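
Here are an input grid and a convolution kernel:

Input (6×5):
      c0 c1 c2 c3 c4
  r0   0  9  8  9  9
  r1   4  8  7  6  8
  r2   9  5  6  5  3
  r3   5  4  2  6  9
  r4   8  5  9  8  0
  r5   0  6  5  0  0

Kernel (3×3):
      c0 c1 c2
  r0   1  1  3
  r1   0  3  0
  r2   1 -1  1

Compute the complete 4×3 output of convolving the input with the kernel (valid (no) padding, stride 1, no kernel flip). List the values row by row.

Output[0,0]: The receptive field on the input at this output position is [0 9 8 / 4 8 7 / 9 5 6]. Elementwise product with the kernel and sum: 0·1 + 9·1 + 8·3 + 8·3 + 9·1 + 5·-1 + 6·1.
Output[0,1]: The receptive field on the input at this output position is [9 8 9 / 8 7 6 / 5 6 5]. Elementwise product with the kernel and sum: 9·1 + 8·1 + 9·3 + 7·3 + 5·1 + 6·-1 + 5·1.

67 69 66
51 59 57
56 36 39
29 52 64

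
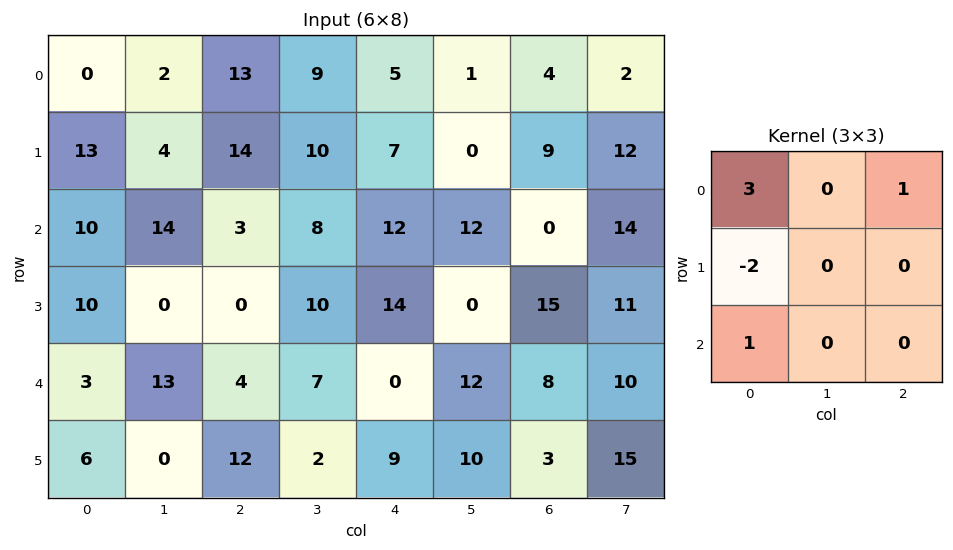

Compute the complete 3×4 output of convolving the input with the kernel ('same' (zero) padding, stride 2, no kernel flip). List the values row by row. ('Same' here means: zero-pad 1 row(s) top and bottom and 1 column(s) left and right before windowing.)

Output[0,0]: The receptive field on the zero-padded input at this output position is [0 0 0 / 0 0 2 / 0 13 4]. Elementwise product with the kernel and sum: 0·3 + 0·1 + 0·-2 + 0·1.
Output[0,1]: The receptive field on the zero-padded input at this output position is [0 0 0 / 2 13 9 / 4 14 10]. Elementwise product with the kernel and sum: 0·3 + 0·1 + 2·-2 + 4·1.

0 0 -8 -2
4 -6 24 -12
0 -16 18 -3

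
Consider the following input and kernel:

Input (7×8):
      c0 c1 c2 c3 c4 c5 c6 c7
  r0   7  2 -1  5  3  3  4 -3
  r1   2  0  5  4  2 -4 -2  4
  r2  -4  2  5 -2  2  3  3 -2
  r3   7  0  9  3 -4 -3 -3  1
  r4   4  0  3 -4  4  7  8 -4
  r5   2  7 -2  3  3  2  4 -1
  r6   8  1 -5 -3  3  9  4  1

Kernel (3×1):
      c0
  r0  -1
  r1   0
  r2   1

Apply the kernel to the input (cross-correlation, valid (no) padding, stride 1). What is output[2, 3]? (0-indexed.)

The receptive field on the input at this output position is [-2 / 3 / -4]. Elementwise product with the kernel and sum: -2·-1 + -4·1.

-2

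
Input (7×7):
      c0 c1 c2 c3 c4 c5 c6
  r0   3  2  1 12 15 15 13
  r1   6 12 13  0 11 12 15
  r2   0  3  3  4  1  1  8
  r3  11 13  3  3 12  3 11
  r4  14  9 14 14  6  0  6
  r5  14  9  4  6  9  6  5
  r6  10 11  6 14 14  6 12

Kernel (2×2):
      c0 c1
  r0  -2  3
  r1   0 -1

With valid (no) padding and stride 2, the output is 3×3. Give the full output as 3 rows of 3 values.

-12 34 3
-4 3 -2
-10 8 -18

Output[0,0]: The receptive field on the input at this output position is [3 2 / 6 12]. Elementwise product with the kernel and sum: 3·-2 + 2·3 + 12·-1.
Output[0,1]: The receptive field on the input at this output position is [1 12 / 13 0]. Elementwise product with the kernel and sum: 1·-2 + 12·3 + 0·-1.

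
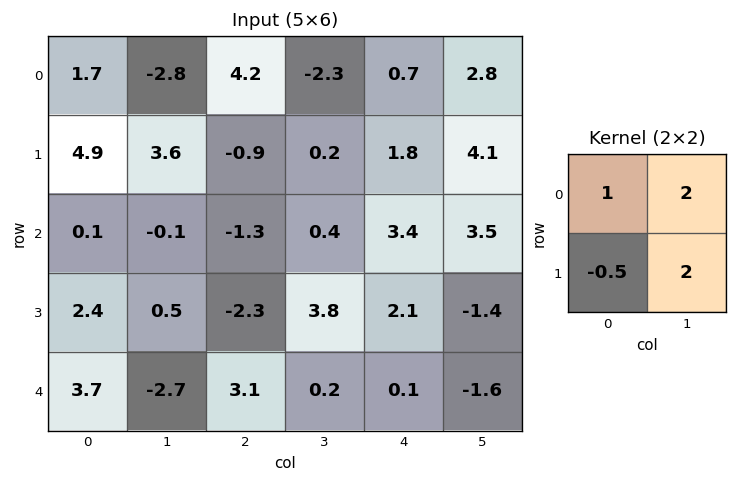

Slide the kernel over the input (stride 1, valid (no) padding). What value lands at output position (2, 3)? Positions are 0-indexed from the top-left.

9.5

The receptive field on the input at this output position is [0.4 3.4 / 3.8 2.1]. Elementwise product with the kernel and sum: 0.4·1 + 3.4·2 + 3.8·-0.5 + 2.1·2.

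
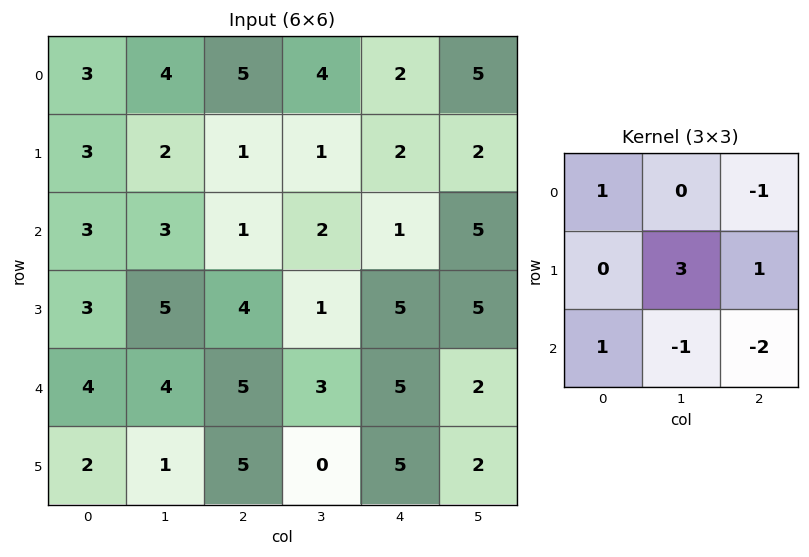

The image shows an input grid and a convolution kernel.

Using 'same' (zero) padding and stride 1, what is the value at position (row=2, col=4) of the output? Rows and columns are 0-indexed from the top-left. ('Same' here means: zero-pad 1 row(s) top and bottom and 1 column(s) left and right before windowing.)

-7

The receptive field on the zero-padded input at this output position is [1 2 2 / 2 1 5 / 1 5 5]. Elementwise product with the kernel and sum: 1·1 + 2·-1 + 1·3 + 5·1 + 1·1 + 5·-1 + 5·-2.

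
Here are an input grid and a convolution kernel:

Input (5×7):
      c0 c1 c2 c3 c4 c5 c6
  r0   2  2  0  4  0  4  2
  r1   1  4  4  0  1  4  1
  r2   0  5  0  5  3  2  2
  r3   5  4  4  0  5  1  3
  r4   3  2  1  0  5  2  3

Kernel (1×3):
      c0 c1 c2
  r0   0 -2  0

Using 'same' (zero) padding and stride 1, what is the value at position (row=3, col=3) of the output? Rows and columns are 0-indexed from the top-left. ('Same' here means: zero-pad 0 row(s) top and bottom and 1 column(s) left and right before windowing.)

0

The receptive field on the zero-padded input at this output position is [4 0 5]. Elementwise product with the kernel and sum: 0·-2.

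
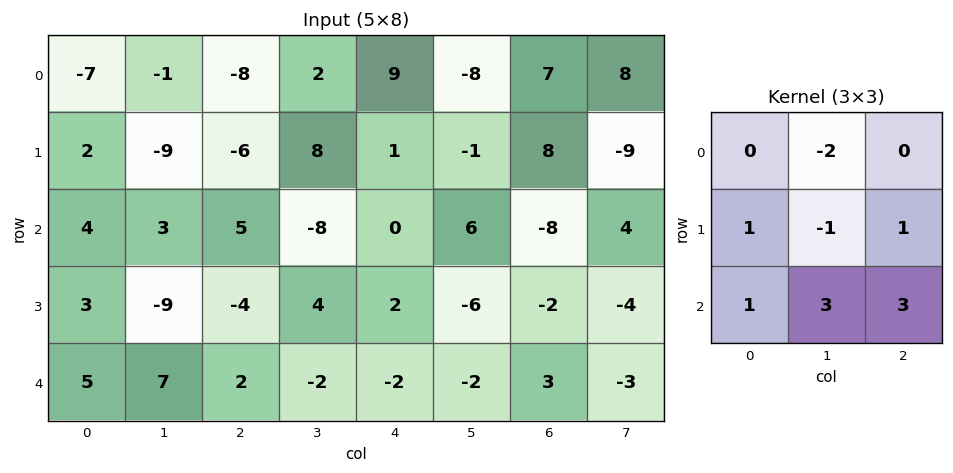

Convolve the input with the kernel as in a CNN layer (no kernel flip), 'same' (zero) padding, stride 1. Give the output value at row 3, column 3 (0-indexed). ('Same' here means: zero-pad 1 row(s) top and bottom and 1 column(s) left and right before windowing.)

The receptive field on the zero-padded input at this output position is [5 -8 0 / -4 4 2 / 2 -2 -2]. Elementwise product with the kernel and sum: -8·-2 + -4·1 + 4·-1 + 2·1 + 2·1 + -2·3 + -2·3.

0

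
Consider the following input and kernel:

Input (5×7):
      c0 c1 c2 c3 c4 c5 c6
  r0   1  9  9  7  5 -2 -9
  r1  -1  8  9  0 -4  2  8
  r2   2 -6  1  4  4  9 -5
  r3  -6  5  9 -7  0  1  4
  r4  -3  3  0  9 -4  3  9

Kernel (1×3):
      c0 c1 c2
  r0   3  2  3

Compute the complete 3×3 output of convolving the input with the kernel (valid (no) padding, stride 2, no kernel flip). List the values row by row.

48 56 -16
-3 23 15
-3 6 21

Output[0,0]: The receptive field on the input at this output position is [1 9 9]. Elementwise product with the kernel and sum: 1·3 + 9·2 + 9·3.
Output[0,1]: The receptive field on the input at this output position is [9 7 5]. Elementwise product with the kernel and sum: 9·3 + 7·2 + 5·3.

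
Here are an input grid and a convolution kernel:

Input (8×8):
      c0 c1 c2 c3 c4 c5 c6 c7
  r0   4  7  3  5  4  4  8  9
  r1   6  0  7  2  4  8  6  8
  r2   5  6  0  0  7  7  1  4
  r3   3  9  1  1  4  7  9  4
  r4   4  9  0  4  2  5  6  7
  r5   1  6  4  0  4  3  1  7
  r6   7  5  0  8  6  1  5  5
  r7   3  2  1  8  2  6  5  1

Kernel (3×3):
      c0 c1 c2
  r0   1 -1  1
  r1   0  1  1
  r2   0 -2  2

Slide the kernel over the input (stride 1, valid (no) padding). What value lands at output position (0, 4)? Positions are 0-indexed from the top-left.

10

The receptive field on the input at this output position is [4 4 8 / 4 8 6 / 7 7 1]. Elementwise product with the kernel and sum: 4·1 + 4·-1 + 8·1 + 8·1 + 6·1 + 7·-2 + 1·2.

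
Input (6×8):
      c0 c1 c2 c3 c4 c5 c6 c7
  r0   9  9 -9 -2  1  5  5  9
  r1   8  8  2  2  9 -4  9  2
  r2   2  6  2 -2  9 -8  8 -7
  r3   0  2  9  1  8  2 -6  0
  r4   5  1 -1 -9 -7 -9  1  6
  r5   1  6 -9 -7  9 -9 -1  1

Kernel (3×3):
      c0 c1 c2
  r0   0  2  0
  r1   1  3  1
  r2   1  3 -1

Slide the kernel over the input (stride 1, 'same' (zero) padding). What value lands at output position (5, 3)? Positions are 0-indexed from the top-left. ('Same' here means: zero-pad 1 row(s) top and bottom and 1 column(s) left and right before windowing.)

-39

The receptive field on the zero-padded input at this output position is [-1 -9 -7 / -9 -7 9 / 0 0 0]. Elementwise product with the kernel and sum: -9·2 + -9·1 + -7·3 + 9·1 + 0·1 + 0·3 + 0·-1.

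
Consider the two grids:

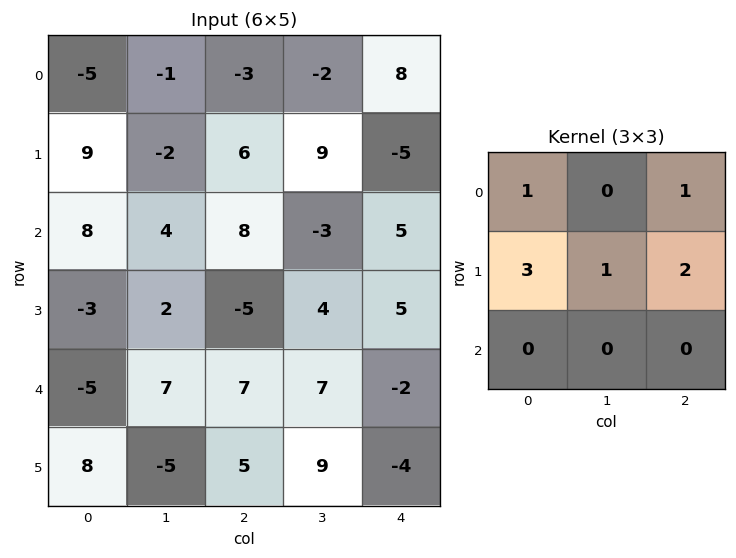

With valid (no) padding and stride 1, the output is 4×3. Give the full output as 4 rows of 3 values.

Output[0,0]: The receptive field on the input at this output position is [-5 -1 -3 / 9 -2 6 / 8 4 8]. Elementwise product with the kernel and sum: -5·1 + -3·1 + 9·3 + -2·1 + 6·2.
Output[0,1]: The receptive field on the input at this output position is [-1 -3 -2 / -2 6 9 / 4 8 -3]. Elementwise product with the kernel and sum: -1·1 + -2·1 + -2·3 + 6·1 + 9·2.

29 15 22
59 21 32
-1 10 12
-2 48 24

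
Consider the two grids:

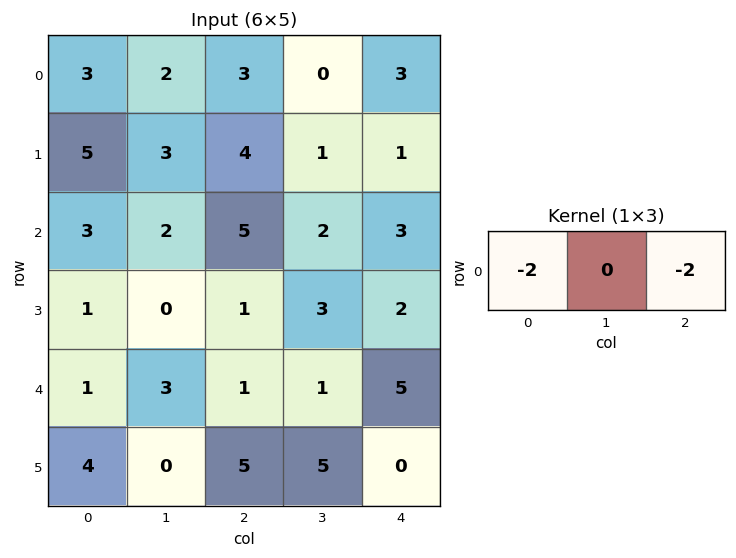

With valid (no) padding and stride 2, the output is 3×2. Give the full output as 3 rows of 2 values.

Output[0,0]: The receptive field on the input at this output position is [3 2 3]. Elementwise product with the kernel and sum: 3·-2 + 3·-2.
Output[0,1]: The receptive field on the input at this output position is [3 0 3]. Elementwise product with the kernel and sum: 3·-2 + 3·-2.

-12 -12
-16 -16
-4 -12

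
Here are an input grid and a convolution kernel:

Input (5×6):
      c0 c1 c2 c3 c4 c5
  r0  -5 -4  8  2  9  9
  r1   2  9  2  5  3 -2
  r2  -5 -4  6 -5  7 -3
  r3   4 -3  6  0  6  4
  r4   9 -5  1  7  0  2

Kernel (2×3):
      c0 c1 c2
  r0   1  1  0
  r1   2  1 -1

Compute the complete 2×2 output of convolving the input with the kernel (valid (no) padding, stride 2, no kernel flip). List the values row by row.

Output[0,0]: The receptive field on the input at this output position is [-5 -4 8 / 2 9 2]. Elementwise product with the kernel and sum: -5·1 + -4·1 + 2·2 + 9·1 + 2·-1.

2 16
-10 7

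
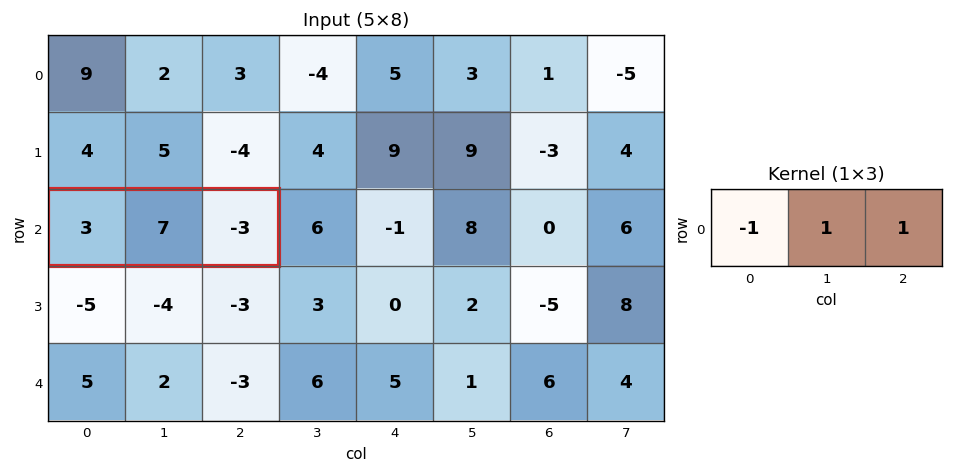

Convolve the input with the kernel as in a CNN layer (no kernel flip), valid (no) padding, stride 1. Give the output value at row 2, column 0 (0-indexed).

1

The receptive field on the input at this output position is [3 7 -3]. Elementwise product with the kernel and sum: 3·-1 + 7·1 + -3·1.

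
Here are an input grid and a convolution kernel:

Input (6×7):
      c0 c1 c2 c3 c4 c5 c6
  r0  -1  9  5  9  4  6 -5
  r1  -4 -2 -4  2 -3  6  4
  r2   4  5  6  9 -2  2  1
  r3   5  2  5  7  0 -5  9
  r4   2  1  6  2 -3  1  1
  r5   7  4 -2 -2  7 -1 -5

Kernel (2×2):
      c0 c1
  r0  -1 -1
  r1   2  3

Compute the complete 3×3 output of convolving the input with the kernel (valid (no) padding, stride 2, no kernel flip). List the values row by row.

Output[0,0]: The receptive field on the input at this output position is [-1 9 / -4 -2]. Elementwise product with the kernel and sum: -1·-1 + 9·-1 + -4·2 + -2·3.
Output[0,1]: The receptive field on the input at this output position is [5 9 / -4 2]. Elementwise product with the kernel and sum: 5·-1 + 9·-1 + -4·2 + 2·3.

-22 -16 2
7 16 -15
23 -18 13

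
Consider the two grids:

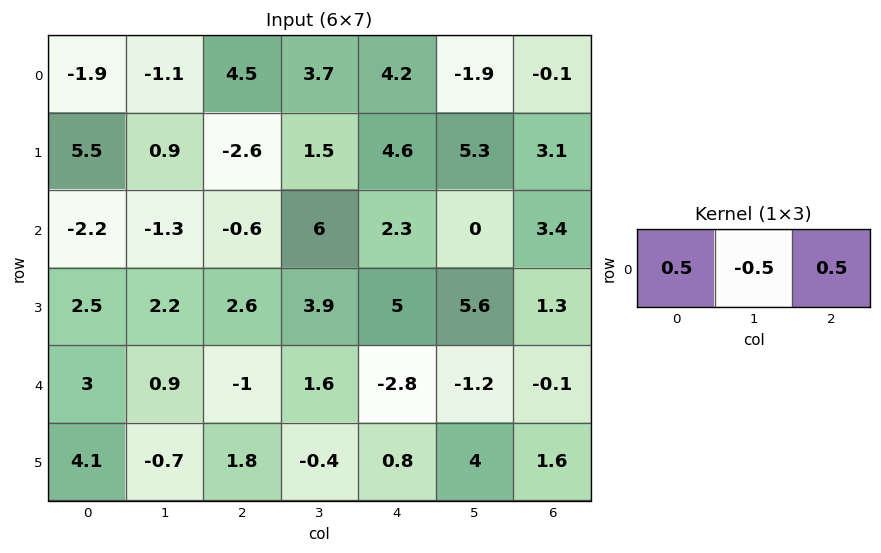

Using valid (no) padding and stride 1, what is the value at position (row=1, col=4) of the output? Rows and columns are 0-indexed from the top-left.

1.2

The receptive field on the input at this output position is [4.6 5.3 3.1]. Elementwise product with the kernel and sum: 4.6·0.5 + 5.3·-0.5 + 3.1·0.5.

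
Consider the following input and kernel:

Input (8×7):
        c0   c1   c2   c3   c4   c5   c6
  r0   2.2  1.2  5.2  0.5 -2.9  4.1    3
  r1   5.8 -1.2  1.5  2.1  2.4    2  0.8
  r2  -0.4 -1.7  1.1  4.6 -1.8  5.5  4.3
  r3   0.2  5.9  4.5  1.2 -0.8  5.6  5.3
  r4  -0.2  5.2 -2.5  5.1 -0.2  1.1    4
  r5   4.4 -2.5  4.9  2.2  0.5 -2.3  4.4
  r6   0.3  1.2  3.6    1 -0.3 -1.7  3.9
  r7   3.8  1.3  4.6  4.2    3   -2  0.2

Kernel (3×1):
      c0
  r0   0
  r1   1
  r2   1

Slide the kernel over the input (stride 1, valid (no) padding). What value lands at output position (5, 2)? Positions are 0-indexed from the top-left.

8.2

The receptive field on the input at this output position is [4.9 / 3.6 / 4.6]. Elementwise product with the kernel and sum: 3.6·1 + 4.6·1.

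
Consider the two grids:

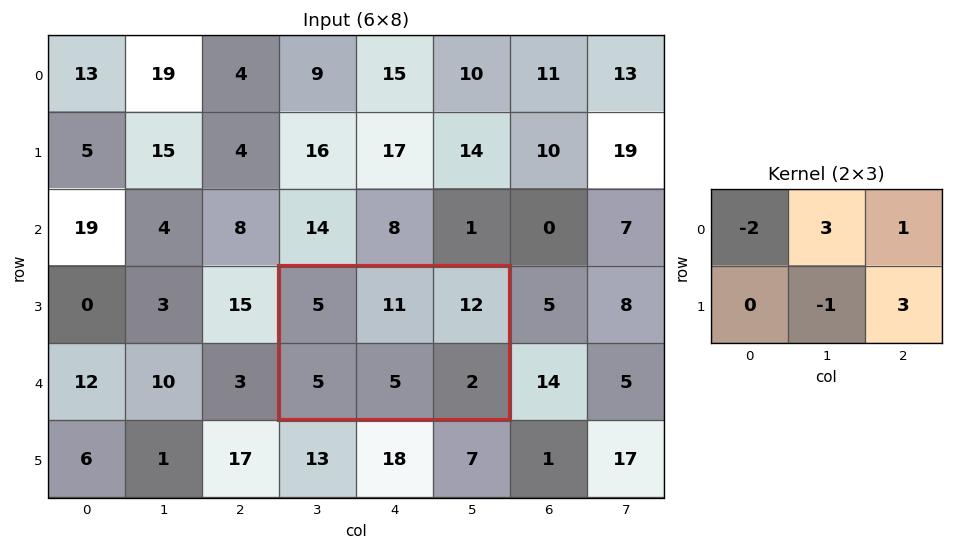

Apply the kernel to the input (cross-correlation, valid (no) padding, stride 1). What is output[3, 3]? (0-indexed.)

The receptive field on the input at this output position is [5 11 12 / 5 5 2]. Elementwise product with the kernel and sum: 5·-2 + 11·3 + 12·1 + 5·-1 + 2·3.

36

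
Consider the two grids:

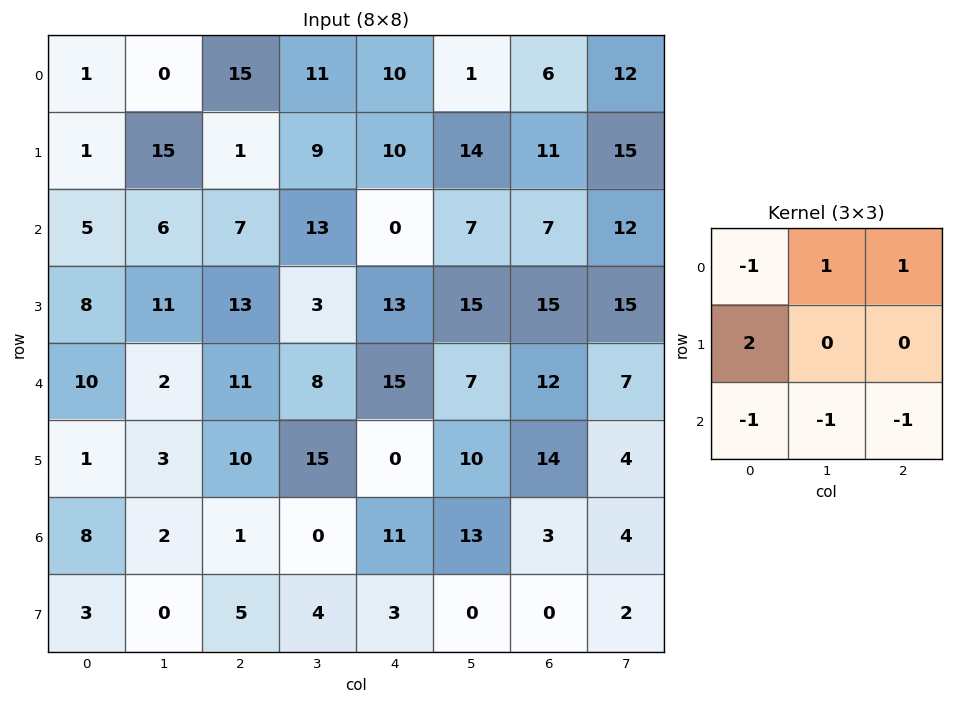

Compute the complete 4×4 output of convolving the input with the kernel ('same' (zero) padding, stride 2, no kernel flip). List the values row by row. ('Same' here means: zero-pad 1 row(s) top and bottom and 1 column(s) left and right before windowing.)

-16 -25 -11 -38
-3 -20 10 -19
15 -19 16 1
1 17 -12 32

Output[0,0]: The receptive field on the zero-padded input at this output position is [0 0 0 / 0 1 0 / 0 1 15]. Elementwise product with the kernel and sum: 0·-1 + 0·1 + 0·1 + 0·2 + 0·-1 + 1·-1 + 15·-1.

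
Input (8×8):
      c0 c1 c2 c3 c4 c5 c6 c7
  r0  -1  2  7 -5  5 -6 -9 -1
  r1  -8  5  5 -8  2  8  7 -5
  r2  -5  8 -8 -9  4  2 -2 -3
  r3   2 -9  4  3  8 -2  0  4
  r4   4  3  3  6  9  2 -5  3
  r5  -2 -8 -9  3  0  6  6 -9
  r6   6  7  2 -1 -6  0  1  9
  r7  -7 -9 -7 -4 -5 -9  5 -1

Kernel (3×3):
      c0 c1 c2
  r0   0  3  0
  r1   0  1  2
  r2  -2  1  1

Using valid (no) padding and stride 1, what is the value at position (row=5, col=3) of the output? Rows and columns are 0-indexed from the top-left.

-12

The receptive field on the input at this output position is [3 0 6 / -1 -6 0 / -4 -5 -9]. Elementwise product with the kernel and sum: 0·3 + -6·1 + 0·2 + -4·-2 + -5·1 + -9·1.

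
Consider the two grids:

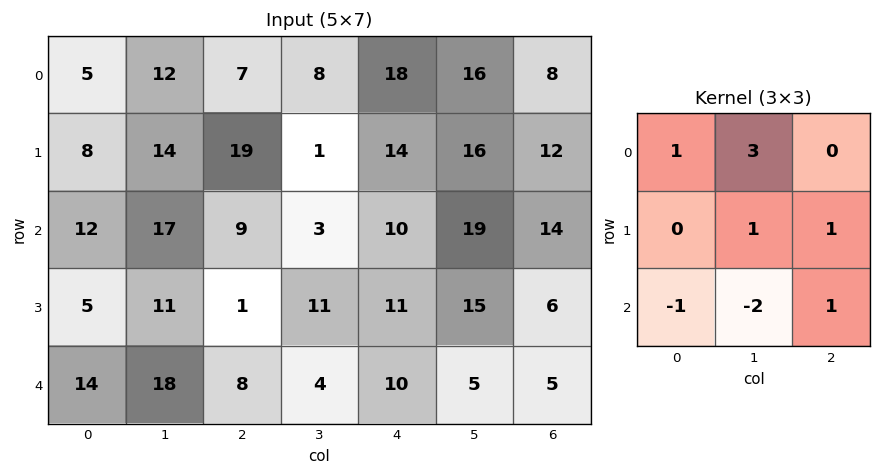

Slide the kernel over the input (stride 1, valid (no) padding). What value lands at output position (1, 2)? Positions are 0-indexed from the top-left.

The receptive field on the input at this output position is [19 1 14 / 9 3 10 / 1 11 11]. Elementwise product with the kernel and sum: 19·1 + 1·3 + 3·1 + 10·1 + 1·-1 + 11·-2 + 11·1.

23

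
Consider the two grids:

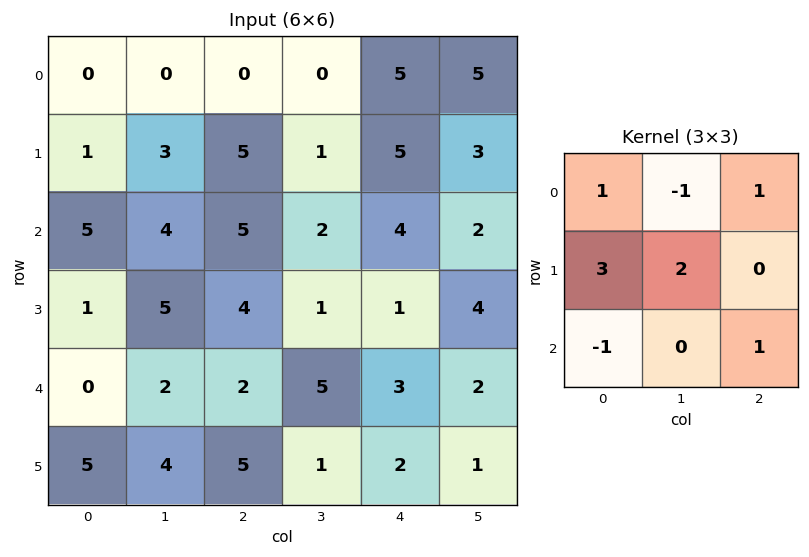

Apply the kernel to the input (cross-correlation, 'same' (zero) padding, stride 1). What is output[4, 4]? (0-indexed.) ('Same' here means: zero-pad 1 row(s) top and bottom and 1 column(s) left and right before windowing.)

25

The receptive field on the zero-padded input at this output position is [1 1 4 / 5 3 2 / 1 2 1]. Elementwise product with the kernel and sum: 1·1 + 1·-1 + 4·1 + 5·3 + 3·2 + 1·-1 + 1·1.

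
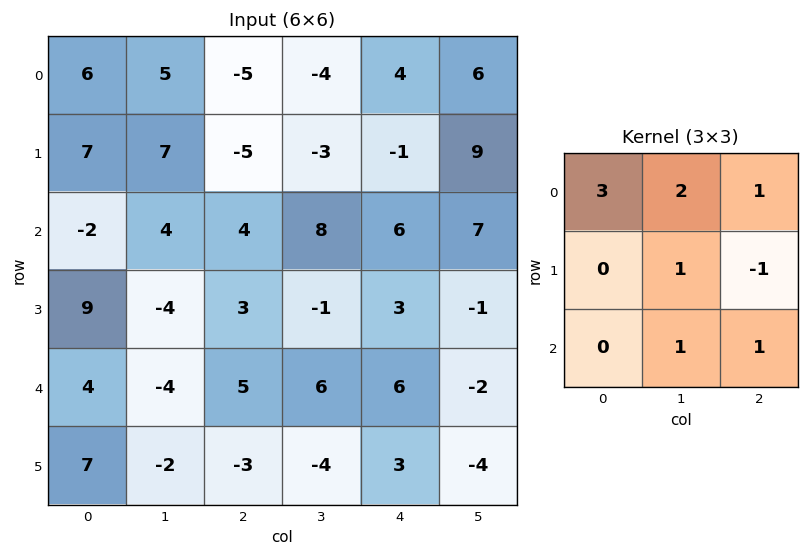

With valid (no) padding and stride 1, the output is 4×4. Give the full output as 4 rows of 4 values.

Output[0,0]: The receptive field on the input at this output position is [6 5 -5 / 7 7 -5 / -2 4 4]. Elementwise product with the kernel and sum: 6·3 + 5·2 + -5·1 + 7·1 + -5·-1 + 4·1 + 4·1.
Output[0,1]: The receptive field on the input at this output position is [5 -5 -4 / 7 -5 -3 / 4 4 8]. Elementwise product with the kernel and sum: 5·3 + -5·2 + -4·1 + -5·1 + -3·-1 + 4·1 + 8·1.

43 11 -7 5
29 6 -18 -1
0 43 42 51
8 -15 9 9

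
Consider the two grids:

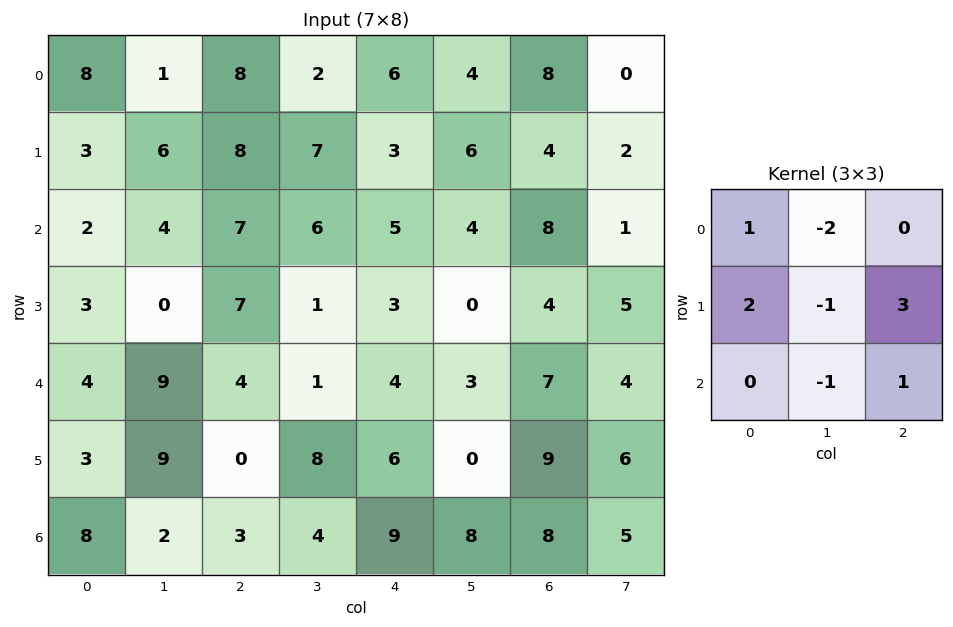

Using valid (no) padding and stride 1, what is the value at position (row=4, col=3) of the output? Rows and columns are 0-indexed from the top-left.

2

The receptive field on the input at this output position is [1 4 3 / 8 6 0 / 4 9 8]. Elementwise product with the kernel and sum: 1·1 + 4·-2 + 8·2 + 6·-1 + 0·3 + 9·-1 + 8·1.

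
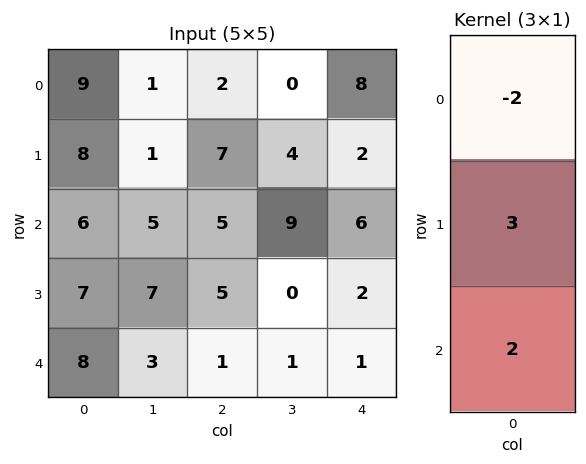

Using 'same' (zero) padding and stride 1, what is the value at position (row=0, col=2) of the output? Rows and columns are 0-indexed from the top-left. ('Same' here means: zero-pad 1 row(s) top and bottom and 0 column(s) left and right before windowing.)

20

The receptive field on the zero-padded input at this output position is [0 / 2 / 7]. Elementwise product with the kernel and sum: 0·-2 + 2·3 + 7·2.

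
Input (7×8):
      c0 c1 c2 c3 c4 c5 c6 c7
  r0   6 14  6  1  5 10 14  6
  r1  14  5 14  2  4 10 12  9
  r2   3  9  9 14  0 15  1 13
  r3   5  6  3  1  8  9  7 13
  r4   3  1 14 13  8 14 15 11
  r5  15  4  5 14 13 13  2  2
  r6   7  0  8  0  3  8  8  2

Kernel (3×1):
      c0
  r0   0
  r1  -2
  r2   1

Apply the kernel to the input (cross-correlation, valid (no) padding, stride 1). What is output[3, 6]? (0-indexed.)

The receptive field on the input at this output position is [7 / 15 / 2]. Elementwise product with the kernel and sum: 15·-2 + 2·1.

-28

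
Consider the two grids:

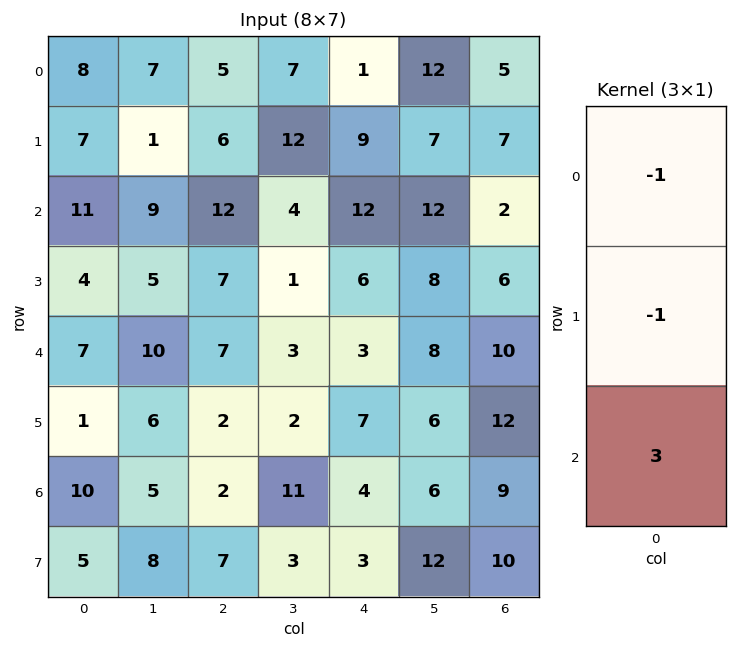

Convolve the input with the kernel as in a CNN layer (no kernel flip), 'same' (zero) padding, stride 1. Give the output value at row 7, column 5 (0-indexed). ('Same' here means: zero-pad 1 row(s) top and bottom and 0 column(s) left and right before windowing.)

The receptive field on the zero-padded input at this output position is [6 / 12 / 0]. Elementwise product with the kernel and sum: 6·-1 + 12·-1 + 0·3.

-18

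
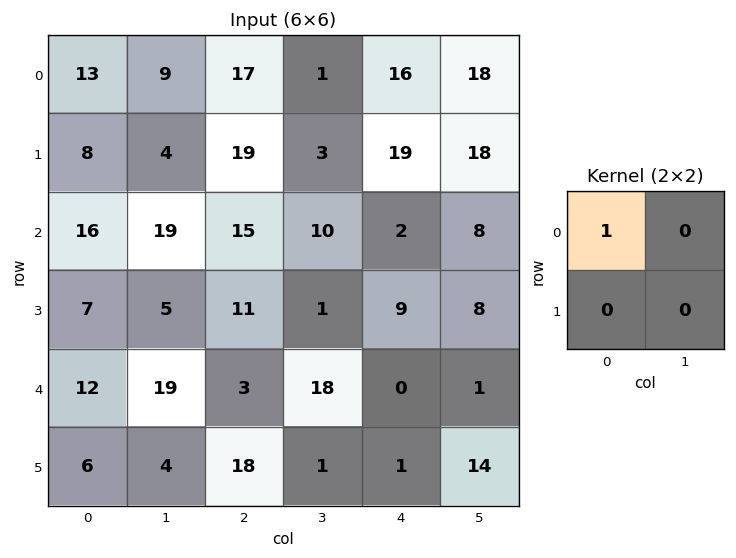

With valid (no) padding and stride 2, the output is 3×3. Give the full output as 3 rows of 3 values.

13 17 16
16 15 2
12 3 0

Output[0,0]: The receptive field on the input at this output position is [13 9 / 8 4]. Elementwise product with the kernel and sum: 13·1.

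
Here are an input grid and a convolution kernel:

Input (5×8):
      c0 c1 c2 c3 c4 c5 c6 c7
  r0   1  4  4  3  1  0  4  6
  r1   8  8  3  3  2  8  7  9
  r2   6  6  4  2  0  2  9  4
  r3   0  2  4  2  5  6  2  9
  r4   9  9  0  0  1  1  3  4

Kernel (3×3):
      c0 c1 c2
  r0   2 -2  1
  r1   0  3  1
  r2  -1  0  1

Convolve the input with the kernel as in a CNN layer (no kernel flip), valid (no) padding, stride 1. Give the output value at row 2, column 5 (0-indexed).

8

The receptive field on the input at this output position is [2 9 4 / 6 2 9 / 1 3 4]. Elementwise product with the kernel and sum: 2·2 + 9·-2 + 4·1 + 2·3 + 9·1 + 1·-1 + 4·1.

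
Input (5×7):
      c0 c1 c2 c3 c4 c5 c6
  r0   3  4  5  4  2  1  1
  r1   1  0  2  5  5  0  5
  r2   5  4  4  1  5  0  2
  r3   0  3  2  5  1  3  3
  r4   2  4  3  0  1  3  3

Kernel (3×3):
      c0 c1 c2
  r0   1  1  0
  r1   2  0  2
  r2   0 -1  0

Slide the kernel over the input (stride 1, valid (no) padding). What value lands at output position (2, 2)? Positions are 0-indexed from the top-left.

11

The receptive field on the input at this output position is [4 1 5 / 2 5 1 / 3 0 1]. Elementwise product with the kernel and sum: 4·1 + 1·1 + 2·2 + 1·2 + 0·-1.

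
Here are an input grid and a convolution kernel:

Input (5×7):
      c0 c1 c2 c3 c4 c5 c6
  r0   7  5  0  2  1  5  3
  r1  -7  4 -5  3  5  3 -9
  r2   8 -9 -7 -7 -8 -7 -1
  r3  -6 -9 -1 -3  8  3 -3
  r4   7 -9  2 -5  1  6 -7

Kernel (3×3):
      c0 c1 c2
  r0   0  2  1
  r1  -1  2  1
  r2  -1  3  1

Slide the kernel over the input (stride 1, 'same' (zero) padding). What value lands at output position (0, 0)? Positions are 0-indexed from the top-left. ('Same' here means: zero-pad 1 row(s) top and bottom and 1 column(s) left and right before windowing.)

The receptive field on the zero-padded input at this output position is [0 0 0 / 0 7 5 / 0 -7 4]. Elementwise product with the kernel and sum: 0·2 + 0·1 + 0·-1 + 7·2 + 5·1 + 0·-1 + -7·3 + 4·1.

2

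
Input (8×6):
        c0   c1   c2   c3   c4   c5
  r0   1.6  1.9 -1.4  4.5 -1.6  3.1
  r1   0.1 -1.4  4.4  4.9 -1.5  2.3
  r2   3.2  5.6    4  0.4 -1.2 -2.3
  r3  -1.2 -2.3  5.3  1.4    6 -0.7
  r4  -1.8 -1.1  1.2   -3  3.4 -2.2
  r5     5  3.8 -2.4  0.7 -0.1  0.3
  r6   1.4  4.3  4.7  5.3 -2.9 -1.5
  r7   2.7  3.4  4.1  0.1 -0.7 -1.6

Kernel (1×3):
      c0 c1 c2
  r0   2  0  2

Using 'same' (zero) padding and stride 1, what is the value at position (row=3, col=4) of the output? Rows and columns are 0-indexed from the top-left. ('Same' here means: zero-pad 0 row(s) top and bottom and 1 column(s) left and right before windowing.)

1.4

The receptive field on the zero-padded input at this output position is [1.4 6 -0.7]. Elementwise product with the kernel and sum: 1.4·2 + -0.7·2.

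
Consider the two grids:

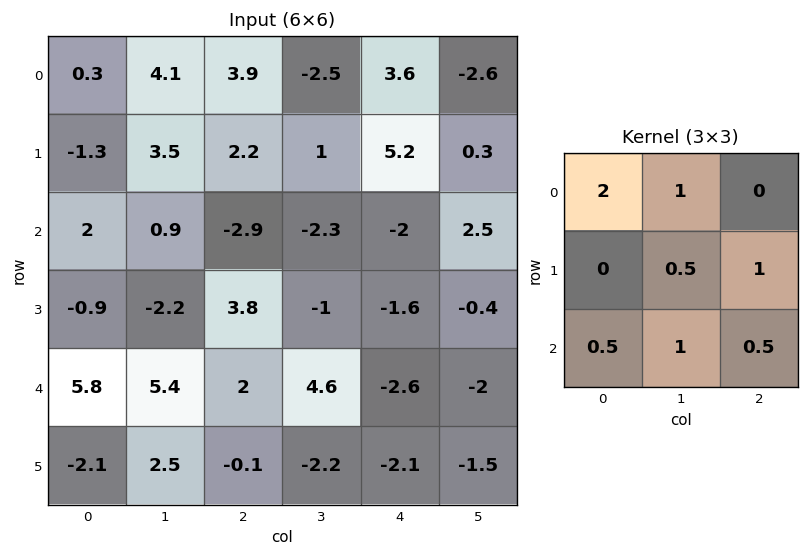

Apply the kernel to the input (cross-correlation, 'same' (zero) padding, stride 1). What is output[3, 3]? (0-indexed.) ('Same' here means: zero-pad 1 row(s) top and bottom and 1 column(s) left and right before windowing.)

-5.9

The receptive field on the zero-padded input at this output position is [-2.9 -2.3 -2 / 3.8 -1 -1.6 / 2 4.6 -2.6]. Elementwise product with the kernel and sum: -2.9·2 + -2.3·1 + -1·0.5 + -1.6·1 + 2·0.5 + 4.6·1 + -2.6·0.5.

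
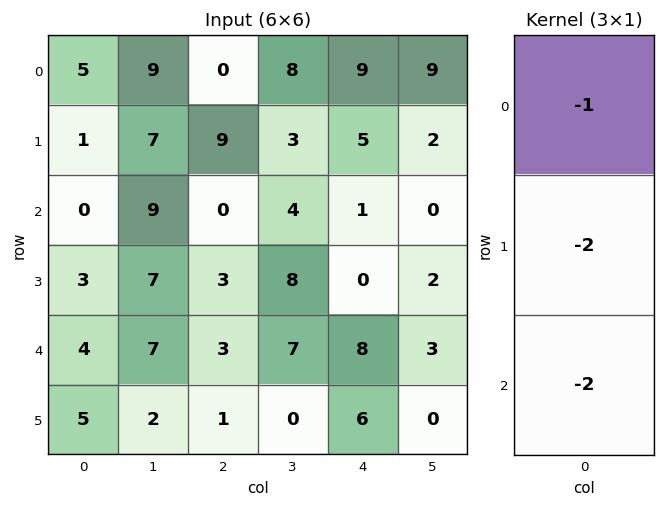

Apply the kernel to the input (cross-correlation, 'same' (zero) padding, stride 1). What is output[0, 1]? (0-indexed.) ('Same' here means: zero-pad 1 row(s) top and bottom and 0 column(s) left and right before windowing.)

-32

The receptive field on the zero-padded input at this output position is [0 / 9 / 7]. Elementwise product with the kernel and sum: 0·-1 + 9·-2 + 7·-2.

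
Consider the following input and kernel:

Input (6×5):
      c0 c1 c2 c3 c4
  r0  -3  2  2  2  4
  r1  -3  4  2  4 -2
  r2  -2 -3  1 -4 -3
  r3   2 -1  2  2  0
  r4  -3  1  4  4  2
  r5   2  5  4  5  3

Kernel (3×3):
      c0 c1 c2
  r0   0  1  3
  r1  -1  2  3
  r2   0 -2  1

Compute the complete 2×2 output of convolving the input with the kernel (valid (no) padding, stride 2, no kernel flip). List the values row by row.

Output[0,0]: The receptive field on the input at this output position is [-3 2 2 / -3 4 2 / -2 -3 1]. Elementwise product with the kernel and sum: 2·1 + 2·3 + -3·-1 + 4·2 + 2·3 + -3·-2 + 1·1.
Output[0,1]: The receptive field on the input at this output position is [2 2 4 / 2 4 -2 / 1 -4 -3]. Elementwise product with the kernel and sum: 2·1 + 4·3 + 2·-1 + 4·2 + -2·3 + -4·-2 + -3·1.

32 19
4 -17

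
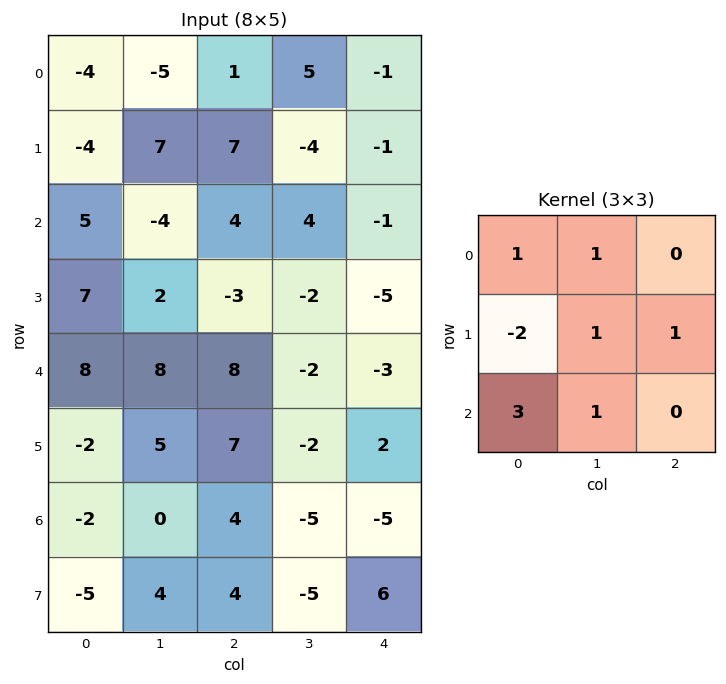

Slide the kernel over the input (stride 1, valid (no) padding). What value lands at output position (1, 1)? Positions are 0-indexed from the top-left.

33

The receptive field on the input at this output position is [7 7 -4 / -4 4 4 / 2 -3 -2]. Elementwise product with the kernel and sum: 7·1 + 7·1 + -4·-2 + 4·1 + 4·1 + 2·3 + -3·1.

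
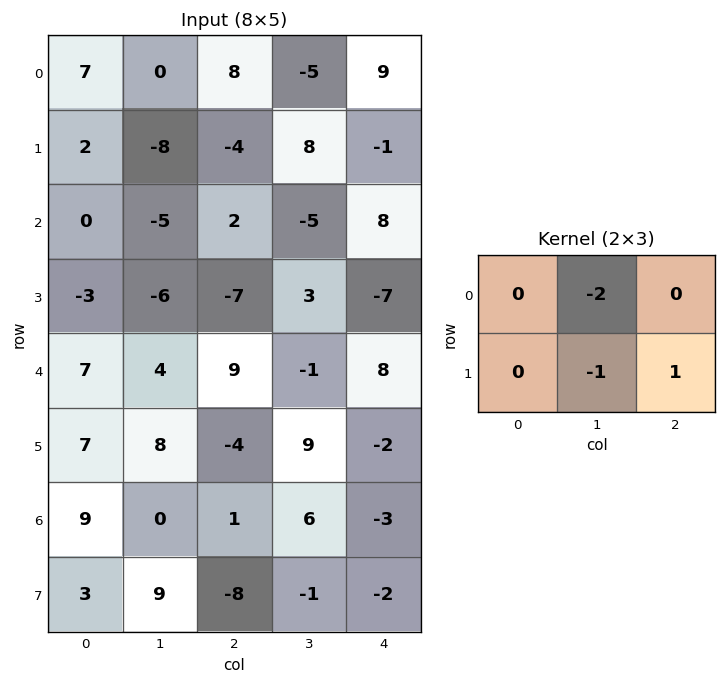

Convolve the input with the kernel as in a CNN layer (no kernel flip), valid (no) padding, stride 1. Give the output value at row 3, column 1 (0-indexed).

4

The receptive field on the input at this output position is [-6 -7 3 / 4 9 -1]. Elementwise product with the kernel and sum: -7·-2 + 9·-1 + -1·1.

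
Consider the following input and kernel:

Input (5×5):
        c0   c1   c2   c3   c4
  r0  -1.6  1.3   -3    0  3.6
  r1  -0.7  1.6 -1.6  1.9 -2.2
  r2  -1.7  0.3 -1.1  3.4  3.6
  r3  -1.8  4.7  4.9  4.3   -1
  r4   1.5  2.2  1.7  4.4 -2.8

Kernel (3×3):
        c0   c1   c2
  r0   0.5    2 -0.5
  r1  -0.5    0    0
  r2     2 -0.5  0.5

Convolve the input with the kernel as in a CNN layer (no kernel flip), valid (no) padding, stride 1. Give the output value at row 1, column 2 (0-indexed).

11.8

The receptive field on the input at this output position is [-1.6 1.9 -2.2 / -1.1 3.4 3.6 / 4.9 4.3 -1]. Elementwise product with the kernel and sum: -1.6·0.5 + 1.9·2 + -2.2·-0.5 + -1.1·-0.5 + 4.9·2 + 4.3·-0.5 + -1·0.5.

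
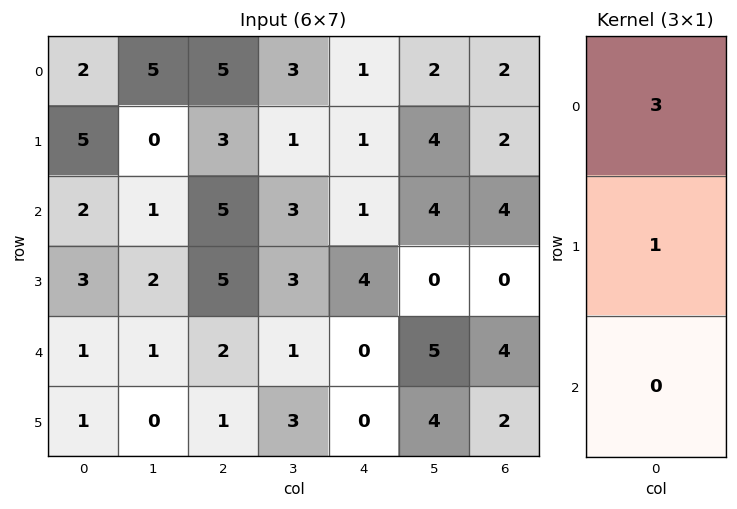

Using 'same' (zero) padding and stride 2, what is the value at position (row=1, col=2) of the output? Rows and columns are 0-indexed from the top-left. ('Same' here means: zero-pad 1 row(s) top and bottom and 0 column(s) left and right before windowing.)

The receptive field on the zero-padded input at this output position is [1 / 1 / 4]. Elementwise product with the kernel and sum: 1·3 + 1·1.

4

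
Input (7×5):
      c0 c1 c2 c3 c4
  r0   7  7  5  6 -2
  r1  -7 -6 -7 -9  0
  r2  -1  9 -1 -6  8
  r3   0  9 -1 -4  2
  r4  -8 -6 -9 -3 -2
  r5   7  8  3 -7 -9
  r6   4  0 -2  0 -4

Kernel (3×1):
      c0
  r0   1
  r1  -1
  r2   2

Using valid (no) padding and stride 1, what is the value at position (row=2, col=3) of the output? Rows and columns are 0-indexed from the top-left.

-8

The receptive field on the input at this output position is [-6 / -4 / -3]. Elementwise product with the kernel and sum: -6·1 + -4·-1 + -3·2.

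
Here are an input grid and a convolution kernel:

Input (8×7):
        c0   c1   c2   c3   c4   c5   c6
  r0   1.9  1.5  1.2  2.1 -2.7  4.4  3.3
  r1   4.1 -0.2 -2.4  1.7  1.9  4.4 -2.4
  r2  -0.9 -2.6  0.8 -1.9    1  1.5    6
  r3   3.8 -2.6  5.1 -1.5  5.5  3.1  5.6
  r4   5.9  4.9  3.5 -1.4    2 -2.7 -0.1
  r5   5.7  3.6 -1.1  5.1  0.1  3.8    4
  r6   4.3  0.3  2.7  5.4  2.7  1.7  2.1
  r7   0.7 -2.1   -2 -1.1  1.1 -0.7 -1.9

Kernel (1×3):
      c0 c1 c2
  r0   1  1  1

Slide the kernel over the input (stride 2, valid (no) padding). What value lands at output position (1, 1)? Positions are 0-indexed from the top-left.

-0.1

The receptive field on the input at this output position is [0.8 -1.9 1]. Elementwise product with the kernel and sum: 0.8·1 + -1.9·1 + 1·1.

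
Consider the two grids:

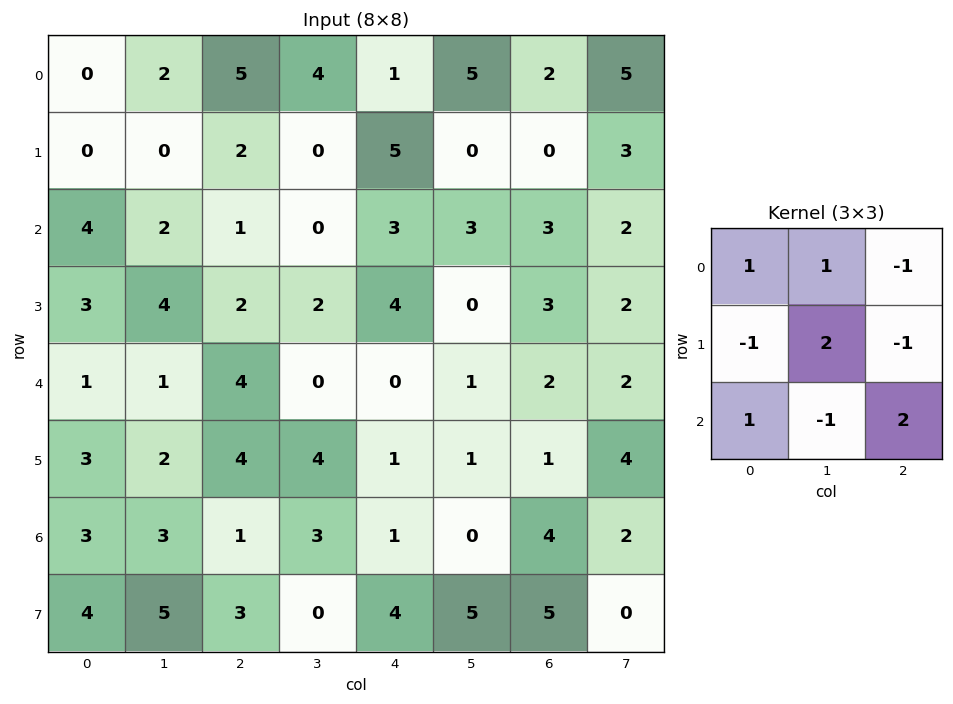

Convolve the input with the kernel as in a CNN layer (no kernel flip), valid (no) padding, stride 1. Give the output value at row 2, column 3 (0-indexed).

8

The receptive field on the input at this output position is [0 3 3 / 2 4 0 / 0 0 1]. Elementwise product with the kernel and sum: 0·1 + 3·1 + 3·-1 + 2·-1 + 4·2 + 0·-1 + 0·1 + 0·-1 + 1·2.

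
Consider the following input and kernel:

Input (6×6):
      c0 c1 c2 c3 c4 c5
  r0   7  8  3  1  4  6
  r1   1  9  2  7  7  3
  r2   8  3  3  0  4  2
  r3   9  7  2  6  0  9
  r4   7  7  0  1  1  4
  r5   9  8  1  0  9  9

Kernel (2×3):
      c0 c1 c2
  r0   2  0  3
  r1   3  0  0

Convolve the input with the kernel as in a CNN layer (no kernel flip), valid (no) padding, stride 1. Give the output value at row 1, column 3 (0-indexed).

The receptive field on the input at this output position is [7 7 3 / 0 4 2]. Elementwise product with the kernel and sum: 7·2 + 3·3 + 0·3.

23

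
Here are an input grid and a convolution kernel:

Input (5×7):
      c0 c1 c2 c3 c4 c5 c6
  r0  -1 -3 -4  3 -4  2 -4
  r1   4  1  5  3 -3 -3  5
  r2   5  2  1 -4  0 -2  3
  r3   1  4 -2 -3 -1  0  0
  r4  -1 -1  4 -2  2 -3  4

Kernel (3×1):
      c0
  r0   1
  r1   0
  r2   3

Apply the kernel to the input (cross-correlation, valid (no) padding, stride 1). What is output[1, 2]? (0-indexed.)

The receptive field on the input at this output position is [5 / 1 / -2]. Elementwise product with the kernel and sum: 5·1 + -2·3.

-1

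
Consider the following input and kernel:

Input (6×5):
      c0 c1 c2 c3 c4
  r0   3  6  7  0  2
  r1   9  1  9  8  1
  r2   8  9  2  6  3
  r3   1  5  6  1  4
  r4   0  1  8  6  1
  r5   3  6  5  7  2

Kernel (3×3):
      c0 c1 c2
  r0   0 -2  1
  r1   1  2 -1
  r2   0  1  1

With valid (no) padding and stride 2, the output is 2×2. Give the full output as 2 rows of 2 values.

8 35
-2 2

Output[0,0]: The receptive field on the input at this output position is [3 6 7 / 9 1 9 / 8 9 2]. Elementwise product with the kernel and sum: 6·-2 + 7·1 + 9·1 + 1·2 + 9·-1 + 9·1 + 2·1.
Output[0,1]: The receptive field on the input at this output position is [7 0 2 / 9 8 1 / 2 6 3]. Elementwise product with the kernel and sum: 0·-2 + 2·1 + 9·1 + 8·2 + 1·-1 + 6·1 + 3·1.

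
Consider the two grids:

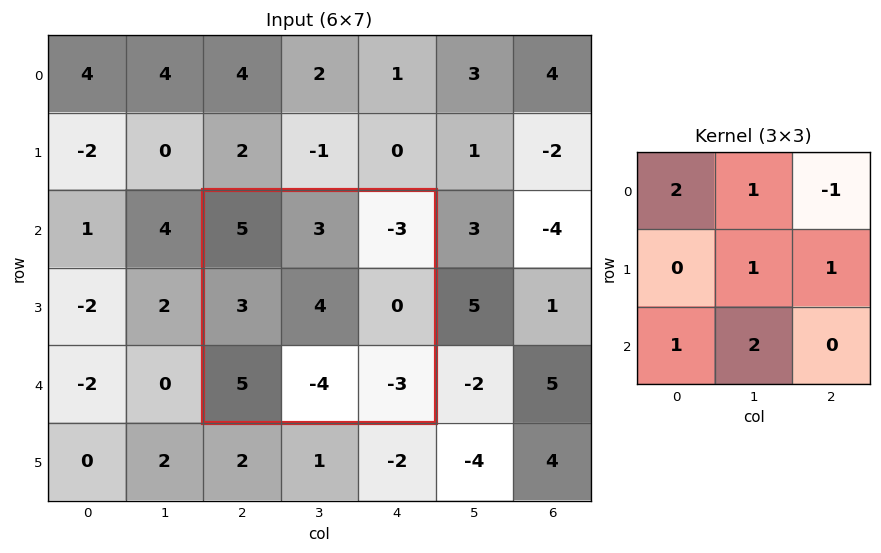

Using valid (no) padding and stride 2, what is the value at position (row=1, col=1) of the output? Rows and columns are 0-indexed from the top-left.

The receptive field on the input at this output position is [5 3 -3 / 3 4 0 / 5 -4 -3]. Elementwise product with the kernel and sum: 5·2 + 3·1 + -3·-1 + 4·1 + 0·1 + 5·1 + -4·2.

17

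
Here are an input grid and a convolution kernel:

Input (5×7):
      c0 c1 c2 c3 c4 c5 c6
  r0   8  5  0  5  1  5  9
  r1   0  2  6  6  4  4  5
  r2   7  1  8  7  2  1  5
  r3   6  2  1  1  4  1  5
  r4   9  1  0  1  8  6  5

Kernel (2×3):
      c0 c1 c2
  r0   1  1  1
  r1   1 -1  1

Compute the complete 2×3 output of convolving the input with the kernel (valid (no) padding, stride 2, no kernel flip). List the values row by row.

17 10 20
21 21 16

Output[0,0]: The receptive field on the input at this output position is [8 5 0 / 0 2 6]. Elementwise product with the kernel and sum: 8·1 + 5·1 + 0·1 + 0·1 + 2·-1 + 6·1.
Output[0,1]: The receptive field on the input at this output position is [0 5 1 / 6 6 4]. Elementwise product with the kernel and sum: 0·1 + 5·1 + 1·1 + 6·1 + 6·-1 + 4·1.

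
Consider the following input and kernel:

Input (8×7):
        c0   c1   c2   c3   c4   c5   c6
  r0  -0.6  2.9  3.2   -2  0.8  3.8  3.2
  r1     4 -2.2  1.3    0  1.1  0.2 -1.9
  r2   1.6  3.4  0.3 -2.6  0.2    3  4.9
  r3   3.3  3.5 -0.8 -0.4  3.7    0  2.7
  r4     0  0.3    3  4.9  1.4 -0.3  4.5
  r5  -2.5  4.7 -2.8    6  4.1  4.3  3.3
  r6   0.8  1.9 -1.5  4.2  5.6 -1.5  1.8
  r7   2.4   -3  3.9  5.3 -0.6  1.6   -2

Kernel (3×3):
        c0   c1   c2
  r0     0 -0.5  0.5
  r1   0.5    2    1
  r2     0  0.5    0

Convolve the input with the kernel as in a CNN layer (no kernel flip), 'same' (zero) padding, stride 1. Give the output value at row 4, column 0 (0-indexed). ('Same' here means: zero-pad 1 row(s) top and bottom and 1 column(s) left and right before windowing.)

-0.85

The receptive field on the zero-padded input at this output position is [0 3.3 3.5 / 0 0 0.3 / 0 -2.5 4.7]. Elementwise product with the kernel and sum: 3.3·-0.5 + 3.5·0.5 + 0·0.5 + 0·2 + 0.3·1 + -2.5·0.5.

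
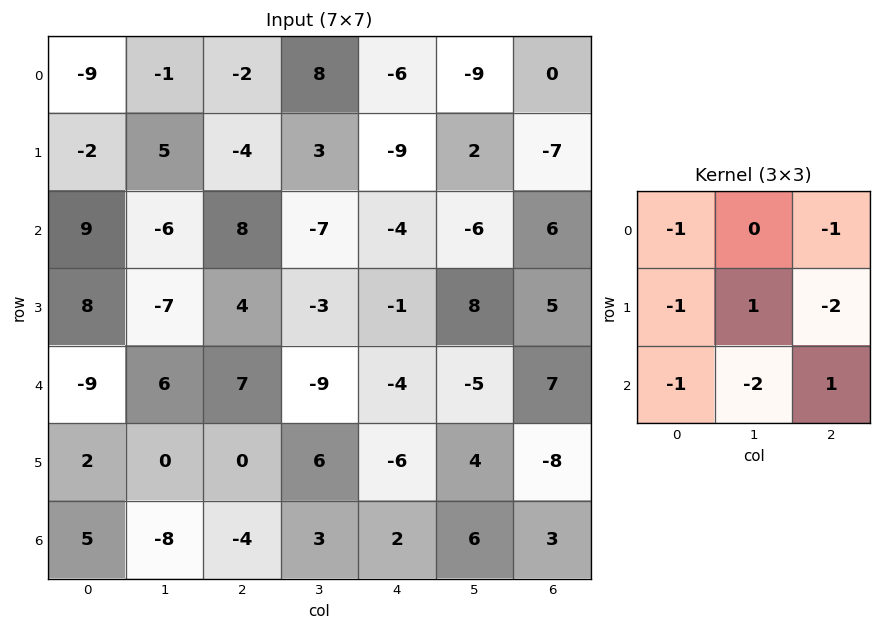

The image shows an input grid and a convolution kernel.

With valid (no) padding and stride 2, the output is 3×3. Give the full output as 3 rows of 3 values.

Output[0,0]: The receptive field on the input at this output position is [-9 -1 -2 / -2 5 -4 / 9 -6 8]. Elementwise product with the kernel and sum: -9·-1 + -2·-1 + -2·-1 + 5·1 + -4·-2 + 9·-1 + -6·-2 + 8·1.

37 35 53
-36 -2 18
7 15 12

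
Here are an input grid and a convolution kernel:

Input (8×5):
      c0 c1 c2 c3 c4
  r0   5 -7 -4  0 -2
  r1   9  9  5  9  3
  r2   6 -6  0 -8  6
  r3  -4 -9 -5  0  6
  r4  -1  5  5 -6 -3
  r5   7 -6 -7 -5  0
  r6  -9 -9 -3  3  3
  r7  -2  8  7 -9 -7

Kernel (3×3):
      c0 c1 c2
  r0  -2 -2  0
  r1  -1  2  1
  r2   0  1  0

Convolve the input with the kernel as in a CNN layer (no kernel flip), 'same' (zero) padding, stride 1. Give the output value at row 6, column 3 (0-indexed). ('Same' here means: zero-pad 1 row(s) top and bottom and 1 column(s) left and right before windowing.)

The receptive field on the zero-padded input at this output position is [-7 -5 0 / -3 3 3 / 7 -9 -7]. Elementwise product with the kernel and sum: -7·-2 + -5·-2 + -3·-1 + 3·2 + 3·1 + -9·1.

27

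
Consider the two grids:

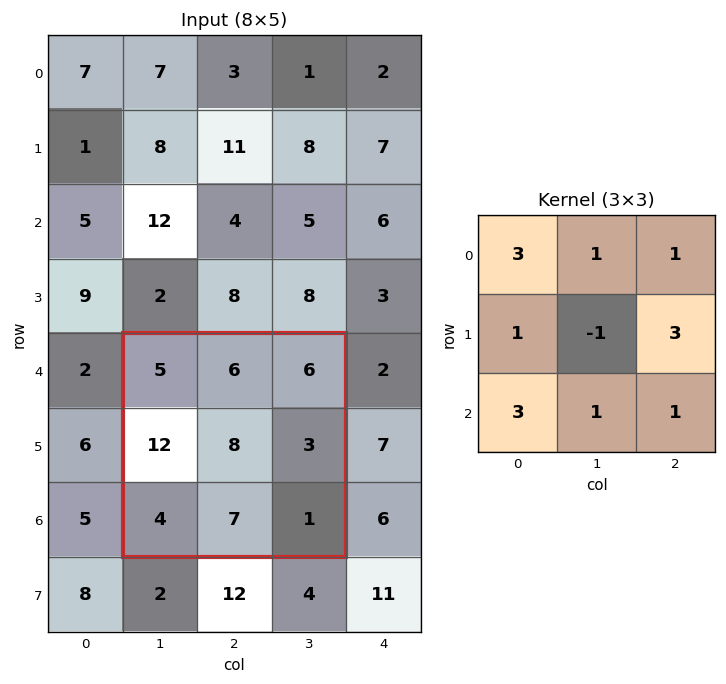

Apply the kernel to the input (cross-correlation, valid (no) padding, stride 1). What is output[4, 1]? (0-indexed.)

The receptive field on the input at this output position is [5 6 6 / 12 8 3 / 4 7 1]. Elementwise product with the kernel and sum: 5·3 + 6·1 + 6·1 + 12·1 + 8·-1 + 3·3 + 4·3 + 7·1 + 1·1.

60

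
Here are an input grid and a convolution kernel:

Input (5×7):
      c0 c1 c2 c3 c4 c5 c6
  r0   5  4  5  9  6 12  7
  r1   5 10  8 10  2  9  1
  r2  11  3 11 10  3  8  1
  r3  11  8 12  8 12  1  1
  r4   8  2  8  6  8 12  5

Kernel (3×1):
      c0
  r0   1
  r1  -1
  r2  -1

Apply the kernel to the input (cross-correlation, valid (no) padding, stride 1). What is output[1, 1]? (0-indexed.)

The receptive field on the input at this output position is [10 / 3 / 8]. Elementwise product with the kernel and sum: 10·1 + 3·-1 + 8·-1.

-1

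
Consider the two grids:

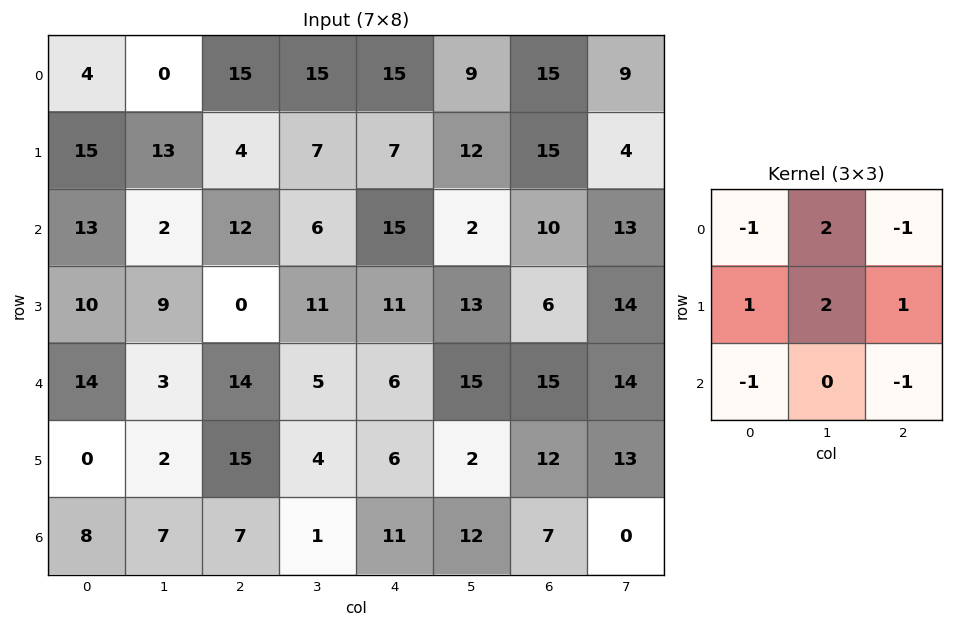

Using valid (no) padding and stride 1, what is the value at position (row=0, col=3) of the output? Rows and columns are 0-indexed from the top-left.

The receptive field on the input at this output position is [15 15 9 / 7 7 12 / 6 15 2]. Elementwise product with the kernel and sum: 15·-1 + 15·2 + 9·-1 + 7·1 + 7·2 + 12·1 + 6·-1 + 2·-1.

31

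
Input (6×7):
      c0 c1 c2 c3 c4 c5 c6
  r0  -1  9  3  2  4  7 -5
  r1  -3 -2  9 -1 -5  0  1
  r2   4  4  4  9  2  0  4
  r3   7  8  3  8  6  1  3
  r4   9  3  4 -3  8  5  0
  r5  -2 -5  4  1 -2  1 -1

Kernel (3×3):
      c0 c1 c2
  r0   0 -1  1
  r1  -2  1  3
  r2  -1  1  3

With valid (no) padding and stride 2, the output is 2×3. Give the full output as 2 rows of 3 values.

37 -21 11
9 30 -1

Output[0,0]: The receptive field on the input at this output position is [-1 9 3 / -3 -2 9 / 4 4 4]. Elementwise product with the kernel and sum: 9·-1 + 3·1 + -3·-2 + -2·1 + 9·3 + 4·-1 + 4·1 + 4·3.
Output[0,1]: The receptive field on the input at this output position is [3 2 4 / 9 -1 -5 / 4 9 2]. Elementwise product with the kernel and sum: 2·-1 + 4·1 + 9·-2 + -1·1 + -5·3 + 4·-1 + 9·1 + 2·3.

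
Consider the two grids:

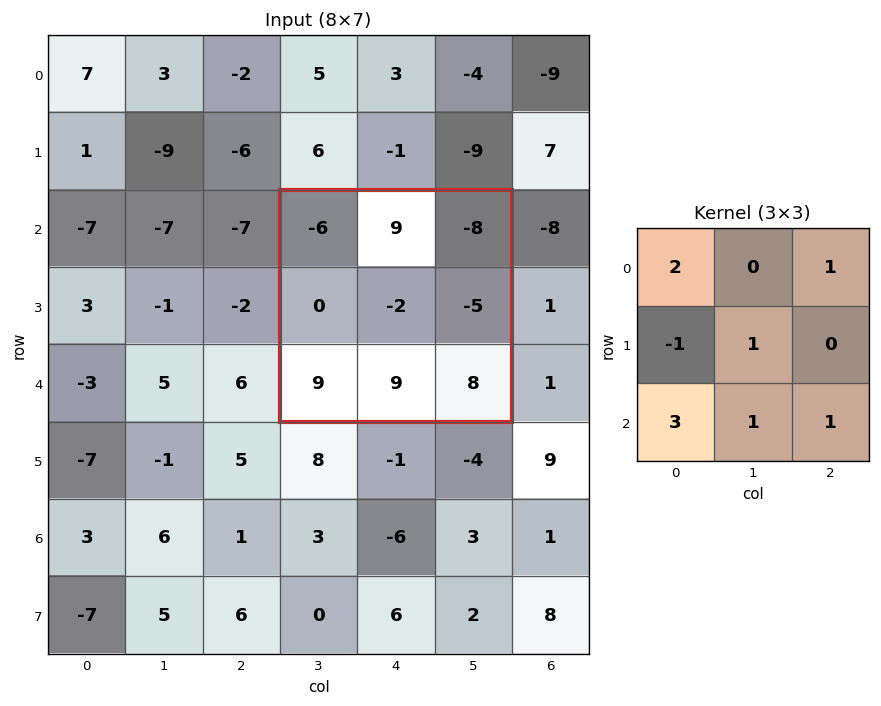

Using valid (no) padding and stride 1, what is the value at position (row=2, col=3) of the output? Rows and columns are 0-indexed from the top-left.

22

The receptive field on the input at this output position is [-6 9 -8 / 0 -2 -5 / 9 9 8]. Elementwise product with the kernel and sum: -6·2 + -8·1 + 0·-1 + -2·1 + 9·3 + 9·1 + 8·1.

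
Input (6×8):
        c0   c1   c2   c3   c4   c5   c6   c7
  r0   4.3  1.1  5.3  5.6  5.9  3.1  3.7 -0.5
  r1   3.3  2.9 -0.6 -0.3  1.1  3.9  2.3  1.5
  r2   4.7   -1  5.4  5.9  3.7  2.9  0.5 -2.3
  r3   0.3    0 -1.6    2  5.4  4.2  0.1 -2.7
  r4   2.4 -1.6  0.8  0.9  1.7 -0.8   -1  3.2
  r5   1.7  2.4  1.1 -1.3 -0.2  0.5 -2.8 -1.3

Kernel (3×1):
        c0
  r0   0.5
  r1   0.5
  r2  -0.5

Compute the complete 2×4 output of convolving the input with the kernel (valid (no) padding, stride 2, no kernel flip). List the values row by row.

1.45 -0.35 1.65 2.75
1.3 1.5 3.7 0.8

Output[0,0]: The receptive field on the input at this output position is [4.3 / 3.3 / 4.7]. Elementwise product with the kernel and sum: 4.3·0.5 + 3.3·0.5 + 4.7·-0.5.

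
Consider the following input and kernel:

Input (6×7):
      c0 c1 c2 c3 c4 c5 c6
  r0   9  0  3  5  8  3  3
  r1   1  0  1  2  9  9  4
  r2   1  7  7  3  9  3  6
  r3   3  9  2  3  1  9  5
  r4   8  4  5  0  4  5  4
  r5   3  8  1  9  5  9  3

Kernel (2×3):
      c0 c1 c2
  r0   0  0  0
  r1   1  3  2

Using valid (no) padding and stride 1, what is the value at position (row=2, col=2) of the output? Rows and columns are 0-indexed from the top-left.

The receptive field on the input at this output position is [7 3 9 / 2 3 1]. Elementwise product with the kernel and sum: 2·1 + 3·3 + 1·2.

13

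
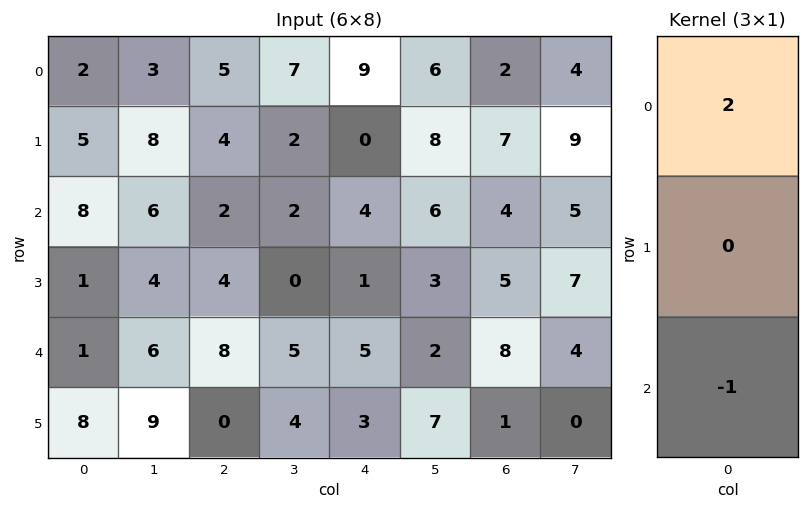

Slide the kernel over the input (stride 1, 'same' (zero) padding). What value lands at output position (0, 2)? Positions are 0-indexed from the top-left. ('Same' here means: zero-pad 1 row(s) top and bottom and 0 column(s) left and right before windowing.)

-4

The receptive field on the zero-padded input at this output position is [0 / 5 / 4]. Elementwise product with the kernel and sum: 0·2 + 4·-1.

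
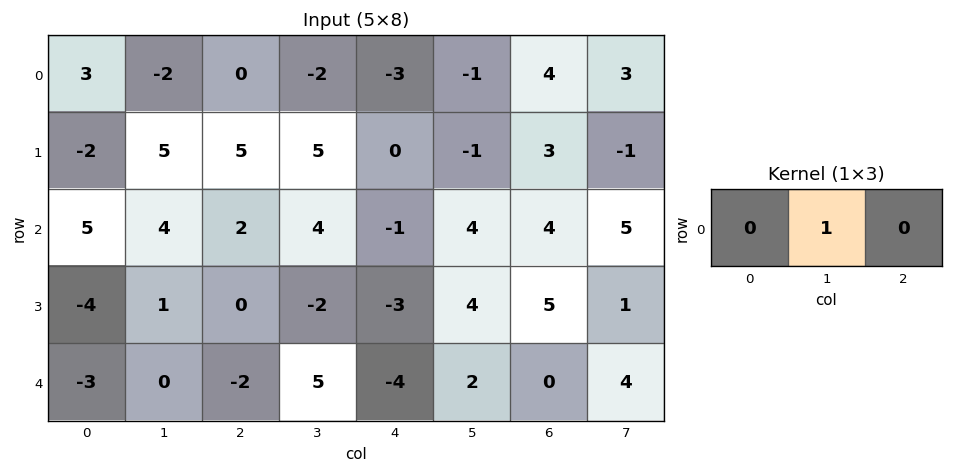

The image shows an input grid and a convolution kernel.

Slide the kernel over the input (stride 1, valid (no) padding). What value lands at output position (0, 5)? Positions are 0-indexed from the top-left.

4

The receptive field on the input at this output position is [-1 4 3]. Elementwise product with the kernel and sum: 4·1.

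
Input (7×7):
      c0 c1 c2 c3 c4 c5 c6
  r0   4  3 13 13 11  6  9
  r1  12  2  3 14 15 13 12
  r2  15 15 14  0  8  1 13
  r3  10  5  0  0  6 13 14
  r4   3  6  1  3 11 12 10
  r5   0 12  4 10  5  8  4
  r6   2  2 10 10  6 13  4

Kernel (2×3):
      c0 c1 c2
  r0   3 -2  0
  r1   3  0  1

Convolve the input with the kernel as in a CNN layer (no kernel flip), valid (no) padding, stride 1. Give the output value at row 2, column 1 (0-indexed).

The receptive field on the input at this output position is [15 14 0 / 5 0 0]. Elementwise product with the kernel and sum: 15·3 + 14·-2 + 5·3 + 0·1.

32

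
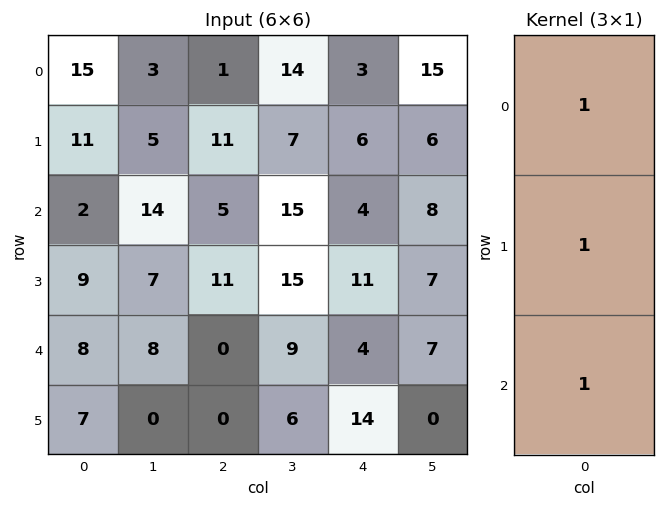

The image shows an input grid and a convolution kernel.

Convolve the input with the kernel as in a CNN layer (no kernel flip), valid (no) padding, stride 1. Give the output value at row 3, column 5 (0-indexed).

The receptive field on the input at this output position is [7 / 7 / 0]. Elementwise product with the kernel and sum: 7·1 + 7·1 + 0·1.

14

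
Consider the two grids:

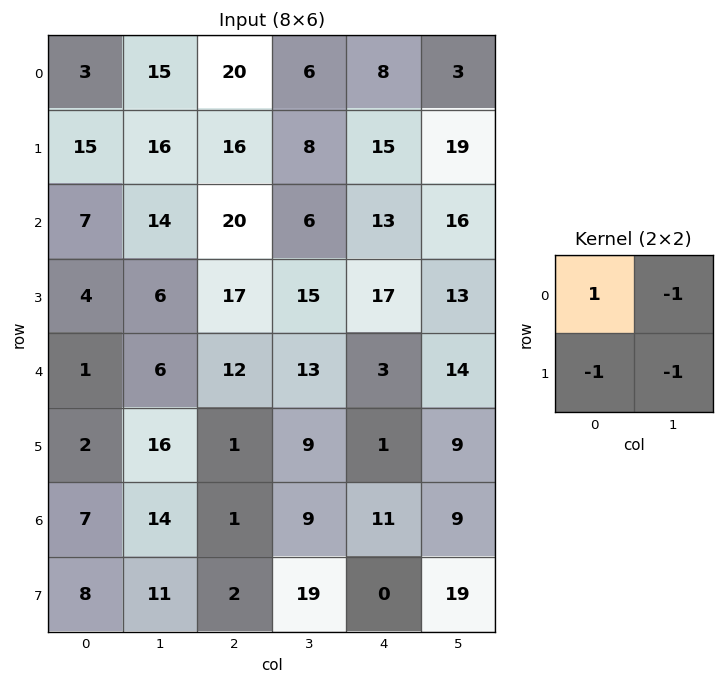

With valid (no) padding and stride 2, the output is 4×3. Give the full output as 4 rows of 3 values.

Output[0,0]: The receptive field on the input at this output position is [3 15 / 15 16]. Elementwise product with the kernel and sum: 3·1 + 15·-1 + 15·-1 + 16·-1.

-43 -10 -29
-17 -18 -33
-23 -11 -21
-26 -29 -17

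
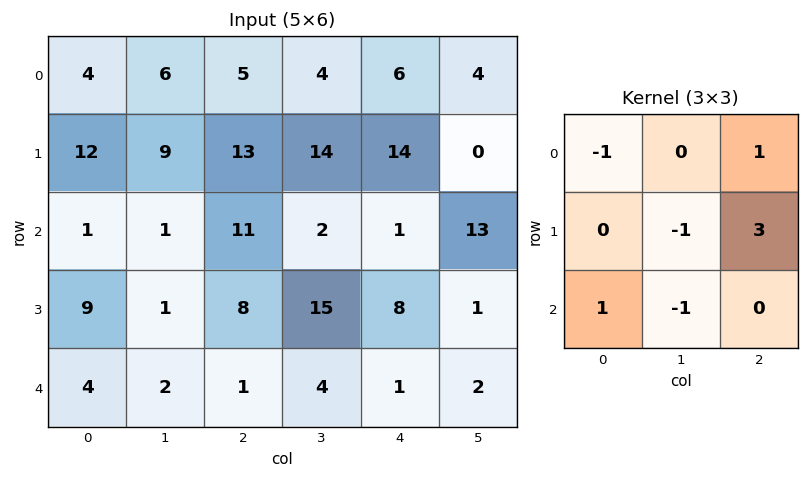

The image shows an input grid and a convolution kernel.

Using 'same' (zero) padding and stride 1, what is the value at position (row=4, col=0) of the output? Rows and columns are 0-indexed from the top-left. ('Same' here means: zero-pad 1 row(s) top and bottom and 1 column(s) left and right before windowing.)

The receptive field on the zero-padded input at this output position is [0 9 1 / 0 4 2 / 0 0 0]. Elementwise product with the kernel and sum: 0·-1 + 1·1 + 4·-1 + 2·3 + 0·1 + 0·-1.

3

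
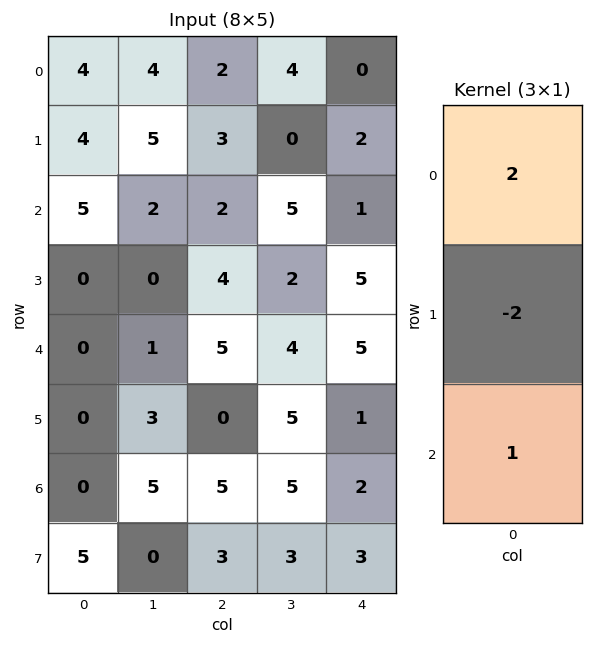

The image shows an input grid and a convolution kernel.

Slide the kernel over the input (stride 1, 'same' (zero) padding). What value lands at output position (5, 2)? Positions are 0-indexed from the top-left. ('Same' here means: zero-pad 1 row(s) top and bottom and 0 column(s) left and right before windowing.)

15

The receptive field on the zero-padded input at this output position is [5 / 0 / 5]. Elementwise product with the kernel and sum: 5·2 + 0·-2 + 5·1.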